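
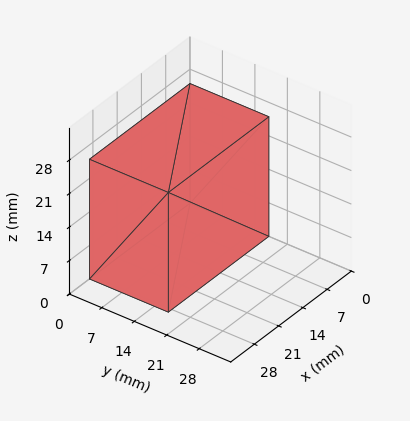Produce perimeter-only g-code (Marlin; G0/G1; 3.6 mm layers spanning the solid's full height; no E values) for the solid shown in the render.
Reading the render: the shape is a rectangular box, roughly 29 × 17 mm footprint and 25 mm tall (dimensions read to the nearest mm from the axis ticks). For the g-code, the solid's height is divided into equal slices at the stated Δz and each level perimeter traced with G1 moves after a G0 lift.

; perimeter-only toolpath
G21 ; units = mm
G90 ; absolute positioning
G28 ; home
; layer 1
G0 Z3.6
G0 X0.0 Y0.0
G1 X29.0 Y0.0
G1 X29.0 Y17.0
G1 X0.0 Y17.0
G1 X0.0 Y0.0
; layer 2
G0 Z7.1
G0 X0.0 Y0.0
G1 X29.0 Y0.0
G1 X29.0 Y17.0
G1 X0.0 Y17.0
G1 X0.0 Y0.0
; layer 3
G0 Z10.7
G0 X0.0 Y0.0
G1 X29.0 Y0.0
G1 X29.0 Y17.0
G1 X0.0 Y17.0
G1 X0.0 Y0.0
; layer 4
G0 Z14.3
G0 X0.0 Y0.0
G1 X29.0 Y0.0
G1 X29.0 Y17.0
G1 X0.0 Y17.0
G1 X0.0 Y0.0
; layer 5
G0 Z17.9
G0 X0.0 Y0.0
G1 X29.0 Y0.0
G1 X29.0 Y17.0
G1 X0.0 Y17.0
G1 X0.0 Y0.0
; layer 6
G0 Z21.4
G0 X0.0 Y0.0
G1 X29.0 Y0.0
G1 X29.0 Y17.0
G1 X0.0 Y17.0
G1 X0.0 Y0.0
; layer 7
G0 Z25.0
G0 X0.0 Y0.0
G1 X29.0 Y0.0
G1 X29.0 Y17.0
G1 X0.0 Y17.0
G1 X0.0 Y0.0
M2 ; end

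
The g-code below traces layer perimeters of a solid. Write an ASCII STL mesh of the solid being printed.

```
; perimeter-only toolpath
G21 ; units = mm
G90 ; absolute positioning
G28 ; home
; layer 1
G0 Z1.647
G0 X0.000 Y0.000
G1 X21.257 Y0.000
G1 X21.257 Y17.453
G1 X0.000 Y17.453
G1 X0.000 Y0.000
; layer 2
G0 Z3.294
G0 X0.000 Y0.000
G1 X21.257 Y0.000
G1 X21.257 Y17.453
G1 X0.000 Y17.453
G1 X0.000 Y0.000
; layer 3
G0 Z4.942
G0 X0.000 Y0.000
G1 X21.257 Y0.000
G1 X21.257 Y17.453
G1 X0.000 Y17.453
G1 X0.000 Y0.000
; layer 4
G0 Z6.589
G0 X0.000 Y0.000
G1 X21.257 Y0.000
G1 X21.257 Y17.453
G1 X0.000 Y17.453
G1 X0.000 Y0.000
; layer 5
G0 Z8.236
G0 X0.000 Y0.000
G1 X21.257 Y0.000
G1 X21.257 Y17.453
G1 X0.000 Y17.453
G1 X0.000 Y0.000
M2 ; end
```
solid part
  facet normal 0.0000 0.0000 -1.0000
    outer loop
      vertex 21.257 17.453 0.000
      vertex 21.257 0.000 0.000
      vertex 0.000 0.000 0.000
    endloop
  endfacet
  facet normal 0.0000 0.0000 -1.0000
    outer loop
      vertex 0.000 17.453 0.000
      vertex 21.257 17.453 0.000
      vertex 0.000 0.000 0.000
    endloop
  endfacet
  facet normal 0.0000 0.0000 1.0000
    outer loop
      vertex 0.000 0.000 8.236
      vertex 21.257 0.000 8.236
      vertex 21.257 17.453 8.236
    endloop
  endfacet
  facet normal 0.0000 0.0000 1.0000
    outer loop
      vertex 0.000 0.000 8.236
      vertex 21.257 17.453 8.236
      vertex 0.000 17.453 8.236
    endloop
  endfacet
  facet normal 0.0000 -1.0000 0.0000
    outer loop
      vertex 0.000 0.000 0.000
      vertex 21.257 0.000 0.000
      vertex 21.257 0.000 8.236
    endloop
  endfacet
  facet normal 0.0000 -1.0000 0.0000
    outer loop
      vertex 0.000 0.000 0.000
      vertex 21.257 0.000 8.236
      vertex 0.000 0.000 8.236
    endloop
  endfacet
  facet normal 0.0000 1.0000 0.0000
    outer loop
      vertex 21.257 17.453 8.236
      vertex 21.257 17.453 0.000
      vertex 0.000 17.453 0.000
    endloop
  endfacet
  facet normal 0.0000 1.0000 0.0000
    outer loop
      vertex 0.000 17.453 8.236
      vertex 21.257 17.453 8.236
      vertex 0.000 17.453 0.000
    endloop
  endfacet
  facet normal -1.0000 0.0000 0.0000
    outer loop
      vertex 0.000 17.453 8.236
      vertex 0.000 17.453 0.000
      vertex 0.000 0.000 0.000
    endloop
  endfacet
  facet normal -1.0000 0.0000 0.0000
    outer loop
      vertex 0.000 0.000 8.236
      vertex 0.000 17.453 8.236
      vertex 0.000 0.000 0.000
    endloop
  endfacet
  facet normal 1.0000 0.0000 0.0000
    outer loop
      vertex 21.257 0.000 0.000
      vertex 21.257 17.453 0.000
      vertex 21.257 17.453 8.236
    endloop
  endfacet
  facet normal 1.0000 0.0000 0.0000
    outer loop
      vertex 21.257 0.000 0.000
      vertex 21.257 17.453 8.236
      vertex 21.257 0.000 8.236
    endloop
  endfacet
endsolid part

The G0 Z moves step by Δz≈1.647 mm. Every layer's G1 loop is the same polygon, so the solid is a straight extrusion of it from z=0 to z≈8.24. Closing with flat bottom and top caps and triangulating gives 12 facets — a rectangular box, roughly 21.3 × 17.5 mm footprint and 8.24 mm tall.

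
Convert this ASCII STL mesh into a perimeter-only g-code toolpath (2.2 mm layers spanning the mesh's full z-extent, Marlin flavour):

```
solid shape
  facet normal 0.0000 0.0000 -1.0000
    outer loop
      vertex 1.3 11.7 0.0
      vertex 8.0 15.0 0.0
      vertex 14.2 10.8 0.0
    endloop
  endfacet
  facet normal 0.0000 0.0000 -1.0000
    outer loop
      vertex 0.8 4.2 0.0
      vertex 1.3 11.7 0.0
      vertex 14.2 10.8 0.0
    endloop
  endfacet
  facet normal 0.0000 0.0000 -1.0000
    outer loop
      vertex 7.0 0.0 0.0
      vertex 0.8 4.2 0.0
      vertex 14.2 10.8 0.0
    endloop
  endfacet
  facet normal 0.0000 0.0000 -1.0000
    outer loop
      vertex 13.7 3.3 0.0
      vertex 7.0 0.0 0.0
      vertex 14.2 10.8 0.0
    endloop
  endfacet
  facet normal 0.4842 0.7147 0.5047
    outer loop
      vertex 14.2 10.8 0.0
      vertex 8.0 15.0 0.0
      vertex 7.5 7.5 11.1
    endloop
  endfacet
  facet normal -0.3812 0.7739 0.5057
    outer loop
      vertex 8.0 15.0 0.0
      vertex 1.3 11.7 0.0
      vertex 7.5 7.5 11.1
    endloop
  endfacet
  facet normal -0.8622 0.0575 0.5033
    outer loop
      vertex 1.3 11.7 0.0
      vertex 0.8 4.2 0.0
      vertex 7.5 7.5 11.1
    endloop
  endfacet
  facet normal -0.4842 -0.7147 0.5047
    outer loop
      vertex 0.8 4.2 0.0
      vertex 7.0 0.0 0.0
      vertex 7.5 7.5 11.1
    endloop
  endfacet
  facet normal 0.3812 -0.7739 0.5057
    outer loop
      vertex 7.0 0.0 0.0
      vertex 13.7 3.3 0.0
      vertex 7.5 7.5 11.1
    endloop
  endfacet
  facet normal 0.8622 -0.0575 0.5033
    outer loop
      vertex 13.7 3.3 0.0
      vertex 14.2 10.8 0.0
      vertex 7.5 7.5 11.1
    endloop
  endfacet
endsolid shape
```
; perimeter-only toolpath
G21 ; units = mm
G90 ; absolute positioning
G28 ; home
; layer 1
G0 Z2.2
G0 X12.9 Y10.1
G1 X7.9 Y13.5
G1 X2.5 Y10.9
G1 X2.1 Y4.9
G1 X7.1 Y1.5
G1 X12.5 Y4.1
G1 X12.9 Y10.1
; layer 2
G0 Z4.4
G0 X11.5 Y9.5
G1 X7.8 Y12.0
G1 X3.8 Y10.0
G1 X3.5 Y5.5
G1 X7.2 Y3.0
G1 X11.2 Y5.0
G1 X11.5 Y9.5
; layer 3
G0 Z6.7
G0 X10.2 Y8.8
G1 X7.7 Y10.5
G1 X5.0 Y9.2
G1 X4.8 Y6.2
G1 X7.3 Y4.5
G1 X10.0 Y5.8
G1 X10.2 Y8.8
; layer 4
G0 Z8.9
G0 X8.8 Y8.2
G1 X7.6 Y9.0
G1 X6.3 Y8.3
G1 X6.2 Y6.8
G1 X7.4 Y6.0
G1 X8.7 Y6.7
G1 X8.8 Y8.2
M2 ; end

The solid is a regular 6-sided pyramid, base circumscribed radius ≈ 7.5 mm, apex at z ≈ 11.1 mm. Slicing at Δz = 2.2 mm — 5 equal slices spanning the solid's height, so layer i sits at z = i·h/5 — gives 4 non-empty perimeters. Each is a 6-segment closed polygon; G0 lifts to the layer z and rapids to the start vertex, then G1 traces the edges. The cross-section shrinks linearly with z (the slice at the apex is degenerate and omitted).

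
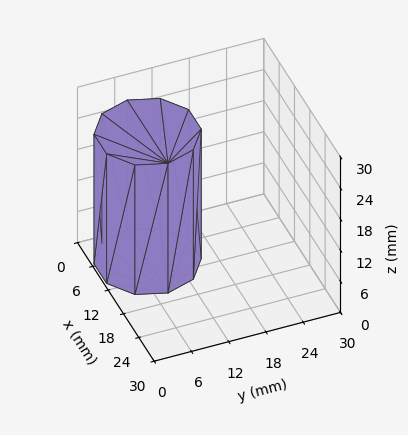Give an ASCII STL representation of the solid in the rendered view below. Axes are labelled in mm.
Reading the render: the shape is a regular 10-sided prism (a cylinder approximated with 10 flat sides), circumscribed radius ≈ 8 mm, height ≈ 25 mm (dimensions read to the nearest mm from the axis ticks). For the STL, each face is triangulated and given an outward normal.

solid part
  facet normal 0.0000 0.0000 -1.0000
    outer loop
      vertex 10.47 15.61 0.00
      vertex 14.47 12.70 0.00
      vertex 16.00 8.00 0.00
    endloop
  endfacet
  facet normal 0.0000 0.0000 -1.0000
    outer loop
      vertex 5.53 15.61 0.00
      vertex 10.47 15.61 0.00
      vertex 16.00 8.00 0.00
    endloop
  endfacet
  facet normal 0.0000 0.0000 -1.0000
    outer loop
      vertex 1.53 12.70 0.00
      vertex 5.53 15.61 0.00
      vertex 16.00 8.00 0.00
    endloop
  endfacet
  facet normal 0.0000 0.0000 -1.0000
    outer loop
      vertex 0.00 8.00 0.00
      vertex 1.53 12.70 0.00
      vertex 16.00 8.00 0.00
    endloop
  endfacet
  facet normal 0.0000 0.0000 -1.0000
    outer loop
      vertex 1.53 3.30 0.00
      vertex 0.00 8.00 0.00
      vertex 16.00 8.00 0.00
    endloop
  endfacet
  facet normal 0.0000 0.0000 -1.0000
    outer loop
      vertex 5.53 0.39 0.00
      vertex 1.53 3.30 0.00
      vertex 16.00 8.00 0.00
    endloop
  endfacet
  facet normal 0.0000 0.0000 -1.0000
    outer loop
      vertex 10.47 0.39 0.00
      vertex 5.53 0.39 0.00
      vertex 16.00 8.00 0.00
    endloop
  endfacet
  facet normal 0.0000 0.0000 -1.0000
    outer loop
      vertex 14.47 3.30 0.00
      vertex 10.47 0.39 0.00
      vertex 16.00 8.00 0.00
    endloop
  endfacet
  facet normal 0.0000 0.0000 1.0000
    outer loop
      vertex 16.00 8.00 25.00
      vertex 14.47 12.70 25.00
      vertex 10.47 15.61 25.00
    endloop
  endfacet
  facet normal 0.0000 0.0000 1.0000
    outer loop
      vertex 16.00 8.00 25.00
      vertex 10.47 15.61 25.00
      vertex 5.53 15.61 25.00
    endloop
  endfacet
  facet normal 0.0000 0.0000 1.0000
    outer loop
      vertex 16.00 8.00 25.00
      vertex 5.53 15.61 25.00
      vertex 1.53 12.70 25.00
    endloop
  endfacet
  facet normal 0.0000 0.0000 1.0000
    outer loop
      vertex 16.00 8.00 25.00
      vertex 1.53 12.70 25.00
      vertex 0.00 8.00 25.00
    endloop
  endfacet
  facet normal 0.0000 0.0000 1.0000
    outer loop
      vertex 16.00 8.00 25.00
      vertex 0.00 8.00 25.00
      vertex 1.53 3.30 25.00
    endloop
  endfacet
  facet normal 0.0000 0.0000 1.0000
    outer loop
      vertex 16.00 8.00 25.00
      vertex 1.53 3.30 25.00
      vertex 5.53 0.39 25.00
    endloop
  endfacet
  facet normal 0.0000 0.0000 1.0000
    outer loop
      vertex 16.00 8.00 25.00
      vertex 5.53 0.39 25.00
      vertex 10.47 0.39 25.00
    endloop
  endfacet
  facet normal 0.0000 0.0000 1.0000
    outer loop
      vertex 16.00 8.00 25.00
      vertex 10.47 0.39 25.00
      vertex 14.47 3.30 25.00
    endloop
  endfacet
  facet normal 0.9509 0.3095 0.0000
    outer loop
      vertex 16.00 8.00 0.00
      vertex 14.47 12.70 0.00
      vertex 14.47 12.70 25.00
    endloop
  endfacet
  facet normal 0.9509 0.3095 0.0000
    outer loop
      vertex 16.00 8.00 0.00
      vertex 14.47 12.70 25.00
      vertex 16.00 8.00 25.00
    endloop
  endfacet
  facet normal 0.5883 0.8086 0.0000
    outer loop
      vertex 14.47 12.70 0.00
      vertex 10.47 15.61 0.00
      vertex 10.47 15.61 25.00
    endloop
  endfacet
  facet normal 0.5883 0.8086 0.0000
    outer loop
      vertex 14.47 12.70 0.00
      vertex 10.47 15.61 25.00
      vertex 14.47 12.70 25.00
    endloop
  endfacet
  facet normal 0.0000 1.0000 0.0000
    outer loop
      vertex 10.47 15.61 0.00
      vertex 5.53 15.61 0.00
      vertex 5.53 15.61 25.00
    endloop
  endfacet
  facet normal 0.0000 1.0000 0.0000
    outer loop
      vertex 10.47 15.61 0.00
      vertex 5.53 15.61 25.00
      vertex 10.47 15.61 25.00
    endloop
  endfacet
  facet normal -0.5883 0.8086 0.0000
    outer loop
      vertex 5.53 15.61 0.00
      vertex 1.53 12.70 0.00
      vertex 1.53 12.70 25.00
    endloop
  endfacet
  facet normal -0.5883 0.8086 0.0000
    outer loop
      vertex 5.53 15.61 0.00
      vertex 1.53 12.70 25.00
      vertex 5.53 15.61 25.00
    endloop
  endfacet
  facet normal -0.9509 0.3095 0.0000
    outer loop
      vertex 1.53 12.70 0.00
      vertex 0.00 8.00 0.00
      vertex 0.00 8.00 25.00
    endloop
  endfacet
  facet normal -0.9509 0.3095 0.0000
    outer loop
      vertex 1.53 12.70 0.00
      vertex 0.00 8.00 25.00
      vertex 1.53 12.70 25.00
    endloop
  endfacet
  facet normal -0.9509 -0.3095 0.0000
    outer loop
      vertex 0.00 8.00 0.00
      vertex 1.53 3.30 0.00
      vertex 1.53 3.30 25.00
    endloop
  endfacet
  facet normal -0.9509 -0.3095 0.0000
    outer loop
      vertex 0.00 8.00 0.00
      vertex 1.53 3.30 25.00
      vertex 0.00 8.00 25.00
    endloop
  endfacet
  facet normal -0.5883 -0.8086 0.0000
    outer loop
      vertex 1.53 3.30 0.00
      vertex 5.53 0.39 0.00
      vertex 5.53 0.39 25.00
    endloop
  endfacet
  facet normal -0.5883 -0.8086 0.0000
    outer loop
      vertex 1.53 3.30 0.00
      vertex 5.53 0.39 25.00
      vertex 1.53 3.30 25.00
    endloop
  endfacet
  facet normal 0.0000 -1.0000 0.0000
    outer loop
      vertex 5.53 0.39 0.00
      vertex 10.47 0.39 0.00
      vertex 10.47 0.39 25.00
    endloop
  endfacet
  facet normal 0.0000 -1.0000 0.0000
    outer loop
      vertex 5.53 0.39 0.00
      vertex 10.47 0.39 25.00
      vertex 5.53 0.39 25.00
    endloop
  endfacet
  facet normal 0.5883 -0.8086 0.0000
    outer loop
      vertex 10.47 0.39 0.00
      vertex 14.47 3.30 0.00
      vertex 14.47 3.30 25.00
    endloop
  endfacet
  facet normal 0.5883 -0.8086 0.0000
    outer loop
      vertex 10.47 0.39 0.00
      vertex 14.47 3.30 25.00
      vertex 10.47 0.39 25.00
    endloop
  endfacet
  facet normal 0.9509 -0.3095 0.0000
    outer loop
      vertex 14.47 3.30 0.00
      vertex 16.00 8.00 0.00
      vertex 16.00 8.00 25.00
    endloop
  endfacet
  facet normal 0.9509 -0.3095 0.0000
    outer loop
      vertex 14.47 3.30 0.00
      vertex 16.00 8.00 25.00
      vertex 14.47 3.30 25.00
    endloop
  endfacet
endsolid part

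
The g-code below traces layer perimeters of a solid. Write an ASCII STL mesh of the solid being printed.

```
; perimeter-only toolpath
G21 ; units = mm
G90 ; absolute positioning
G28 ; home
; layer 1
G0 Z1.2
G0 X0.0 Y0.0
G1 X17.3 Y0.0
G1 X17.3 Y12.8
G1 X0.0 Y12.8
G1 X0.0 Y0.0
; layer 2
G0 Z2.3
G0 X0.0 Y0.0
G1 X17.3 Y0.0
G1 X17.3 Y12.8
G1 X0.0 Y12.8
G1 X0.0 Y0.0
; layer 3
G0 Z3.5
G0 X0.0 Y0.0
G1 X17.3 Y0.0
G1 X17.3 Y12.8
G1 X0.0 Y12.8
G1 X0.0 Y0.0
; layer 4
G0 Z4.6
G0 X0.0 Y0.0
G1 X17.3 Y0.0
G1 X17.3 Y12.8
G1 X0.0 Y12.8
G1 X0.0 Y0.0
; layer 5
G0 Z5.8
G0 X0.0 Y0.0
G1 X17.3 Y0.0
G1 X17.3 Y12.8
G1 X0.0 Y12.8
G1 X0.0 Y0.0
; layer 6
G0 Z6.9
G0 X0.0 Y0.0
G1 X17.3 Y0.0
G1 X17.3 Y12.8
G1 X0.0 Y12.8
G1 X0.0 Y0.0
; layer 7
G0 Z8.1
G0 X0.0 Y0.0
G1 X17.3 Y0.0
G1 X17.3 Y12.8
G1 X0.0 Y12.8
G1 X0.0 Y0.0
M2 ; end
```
solid part
  facet normal 0.0000 0.0000 -1.0000
    outer loop
      vertex 17.3 12.8 0.0
      vertex 17.3 0.0 0.0
      vertex 0.0 0.0 0.0
    endloop
  endfacet
  facet normal 0.0000 0.0000 -1.0000
    outer loop
      vertex 0.0 12.8 0.0
      vertex 17.3 12.8 0.0
      vertex 0.0 0.0 0.0
    endloop
  endfacet
  facet normal 0.0000 0.0000 1.0000
    outer loop
      vertex 0.0 0.0 8.1
      vertex 17.3 0.0 8.1
      vertex 17.3 12.8 8.1
    endloop
  endfacet
  facet normal 0.0000 0.0000 1.0000
    outer loop
      vertex 0.0 0.0 8.1
      vertex 17.3 12.8 8.1
      vertex 0.0 12.8 8.1
    endloop
  endfacet
  facet normal 0.0000 -1.0000 0.0000
    outer loop
      vertex 0.0 0.0 0.0
      vertex 17.3 0.0 0.0
      vertex 17.3 0.0 8.1
    endloop
  endfacet
  facet normal 0.0000 -1.0000 0.0000
    outer loop
      vertex 0.0 0.0 0.0
      vertex 17.3 0.0 8.1
      vertex 0.0 0.0 8.1
    endloop
  endfacet
  facet normal 0.0000 1.0000 0.0000
    outer loop
      vertex 17.3 12.8 8.1
      vertex 17.3 12.8 0.0
      vertex 0.0 12.8 0.0
    endloop
  endfacet
  facet normal 0.0000 1.0000 0.0000
    outer loop
      vertex 0.0 12.8 8.1
      vertex 17.3 12.8 8.1
      vertex 0.0 12.8 0.0
    endloop
  endfacet
  facet normal -1.0000 0.0000 0.0000
    outer loop
      vertex 0.0 12.8 8.1
      vertex 0.0 12.8 0.0
      vertex 0.0 0.0 0.0
    endloop
  endfacet
  facet normal -1.0000 0.0000 0.0000
    outer loop
      vertex 0.0 0.0 8.1
      vertex 0.0 12.8 8.1
      vertex 0.0 0.0 0.0
    endloop
  endfacet
  facet normal 1.0000 0.0000 0.0000
    outer loop
      vertex 17.3 0.0 0.0
      vertex 17.3 12.8 0.0
      vertex 17.3 12.8 8.1
    endloop
  endfacet
  facet normal 1.0000 0.0000 0.0000
    outer loop
      vertex 17.3 0.0 0.0
      vertex 17.3 12.8 8.1
      vertex 17.3 0.0 8.1
    endloop
  endfacet
endsolid part

The G0 Z moves step by Δz≈1.2 mm. Every layer's G1 loop is the same polygon, so the solid is a straight extrusion of it from z=0 to z≈8.1. Closing with flat bottom and top caps and triangulating gives 12 facets — a rectangular box, roughly 17.3 × 12.8 mm footprint and 8.1 mm tall.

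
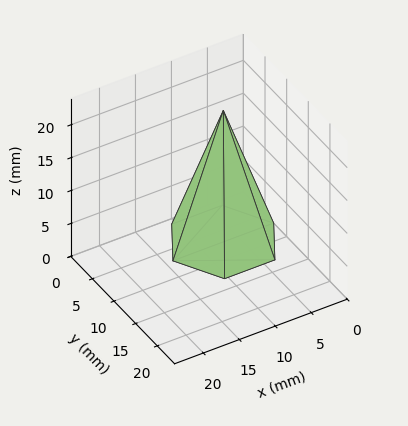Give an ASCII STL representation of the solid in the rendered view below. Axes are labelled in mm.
Reading the render: the shape is a regular 6-sided pyramid, base circumscribed radius ≈ 7 mm, apex at z ≈ 20 mm (dimensions read to the nearest mm from the axis ticks). For the STL, each face is triangulated and given an outward normal.

solid part
  facet normal 0.0000 0.0000 -1.0000
    outer loop
      vertex 3.5 13.1 0.0
      vertex 10.5 13.1 0.0
      vertex 14.0 7.0 0.0
    endloop
  endfacet
  facet normal 0.0000 0.0000 -1.0000
    outer loop
      vertex 0.0 7.0 0.0
      vertex 3.5 13.1 0.0
      vertex 14.0 7.0 0.0
    endloop
  endfacet
  facet normal 0.0000 0.0000 -1.0000
    outer loop
      vertex 3.5 0.9 0.0
      vertex 0.0 7.0 0.0
      vertex 14.0 7.0 0.0
    endloop
  endfacet
  facet normal 0.0000 0.0000 -1.0000
    outer loop
      vertex 10.5 0.9 0.0
      vertex 3.5 0.9 0.0
      vertex 14.0 7.0 0.0
    endloop
  endfacet
  facet normal 0.8300 0.4762 0.2905
    outer loop
      vertex 14.0 7.0 0.0
      vertex 10.5 13.1 0.0
      vertex 7.0 7.0 20.0
    endloop
  endfacet
  facet normal 0.0000 0.9565 0.2917
    outer loop
      vertex 10.5 13.1 0.0
      vertex 3.5 13.1 0.0
      vertex 7.0 7.0 20.0
    endloop
  endfacet
  facet normal -0.8300 0.4762 0.2905
    outer loop
      vertex 3.5 13.1 0.0
      vertex 0.0 7.0 0.0
      vertex 7.0 7.0 20.0
    endloop
  endfacet
  facet normal -0.8300 -0.4762 0.2905
    outer loop
      vertex 0.0 7.0 0.0
      vertex 3.5 0.9 0.0
      vertex 7.0 7.0 20.0
    endloop
  endfacet
  facet normal 0.0000 -0.9565 0.2917
    outer loop
      vertex 3.5 0.9 0.0
      vertex 10.5 0.9 0.0
      vertex 7.0 7.0 20.0
    endloop
  endfacet
  facet normal 0.8300 -0.4762 0.2905
    outer loop
      vertex 10.5 0.9 0.0
      vertex 14.0 7.0 0.0
      vertex 7.0 7.0 20.0
    endloop
  endfacet
endsolid part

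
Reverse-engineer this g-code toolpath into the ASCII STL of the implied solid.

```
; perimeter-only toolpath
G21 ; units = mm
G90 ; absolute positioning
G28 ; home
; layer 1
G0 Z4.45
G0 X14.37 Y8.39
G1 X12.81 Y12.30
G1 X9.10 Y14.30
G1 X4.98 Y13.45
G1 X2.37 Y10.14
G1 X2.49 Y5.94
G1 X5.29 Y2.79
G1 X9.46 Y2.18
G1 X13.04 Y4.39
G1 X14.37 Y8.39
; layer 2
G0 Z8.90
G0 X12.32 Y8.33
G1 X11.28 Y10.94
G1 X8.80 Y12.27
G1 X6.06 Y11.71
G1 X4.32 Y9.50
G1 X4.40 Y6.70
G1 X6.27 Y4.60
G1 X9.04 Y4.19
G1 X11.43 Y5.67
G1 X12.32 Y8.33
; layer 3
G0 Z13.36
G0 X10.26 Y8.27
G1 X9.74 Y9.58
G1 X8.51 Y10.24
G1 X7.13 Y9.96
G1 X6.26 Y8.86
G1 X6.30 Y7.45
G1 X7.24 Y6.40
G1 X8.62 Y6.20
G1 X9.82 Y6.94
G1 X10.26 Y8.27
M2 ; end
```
solid part
  facet normal 0.0000 0.0000 -1.0000
    outer loop
      vertex 9.40 16.33 0.00
      vertex 14.34 13.67 0.00
      vertex 16.42 8.45 0.00
    endloop
  endfacet
  facet normal 0.0000 0.0000 -1.0000
    outer loop
      vertex 3.90 15.20 0.00
      vertex 9.40 16.33 0.00
      vertex 16.42 8.45 0.00
    endloop
  endfacet
  facet normal 0.0000 0.0000 -1.0000
    outer loop
      vertex 0.42 10.79 0.00
      vertex 3.90 15.20 0.00
      vertex 16.42 8.45 0.00
    endloop
  endfacet
  facet normal 0.0000 0.0000 -1.0000
    outer loop
      vertex 0.58 5.18 0.00
      vertex 0.42 10.79 0.00
      vertex 16.42 8.45 0.00
    endloop
  endfacet
  facet normal 0.0000 0.0000 -1.0000
    outer loop
      vertex 4.32 0.98 0.00
      vertex 0.58 5.18 0.00
      vertex 16.42 8.45 0.00
    endloop
  endfacet
  facet normal 0.0000 0.0000 -1.0000
    outer loop
      vertex 9.87 0.17 0.00
      vertex 4.32 0.98 0.00
      vertex 16.42 8.45 0.00
    endloop
  endfacet
  facet normal 0.0000 0.0000 -1.0000
    outer loop
      vertex 14.65 3.12 0.00
      vertex 9.87 0.17 0.00
      vertex 16.42 8.45 0.00
    endloop
  endfacet
  facet normal 0.8524 0.3397 0.3975
    outer loop
      vertex 16.42 8.45 0.00
      vertex 14.34 13.67 0.00
      vertex 8.21 8.21 17.81
    endloop
  endfacet
  facet normal 0.4350 0.8079 0.3974
    outer loop
      vertex 14.34 13.67 0.00
      vertex 9.40 16.33 0.00
      vertex 8.21 8.21 17.81
    endloop
  endfacet
  facet normal -0.1847 0.8988 0.3975
    outer loop
      vertex 9.40 16.33 0.00
      vertex 3.90 15.20 0.00
      vertex 8.21 8.21 17.81
    endloop
  endfacet
  facet normal -0.7204 0.5684 0.3974
    outer loop
      vertex 3.90 15.20 0.00
      vertex 0.42 10.79 0.00
      vertex 8.21 8.21 17.81
    endloop
  endfacet
  facet normal -0.9173 -0.0262 0.3974
    outer loop
      vertex 0.42 10.79 0.00
      vertex 0.58 5.18 0.00
      vertex 8.21 8.21 17.81
    endloop
  endfacet
  facet normal -0.6853 -0.6103 0.3974
    outer loop
      vertex 0.58 5.18 0.00
      vertex 4.32 0.98 0.00
      vertex 8.21 8.21 17.81
    endloop
  endfacet
  facet normal -0.1325 -0.9080 0.3975
    outer loop
      vertex 4.32 0.98 0.00
      vertex 9.87 0.17 0.00
      vertex 8.21 8.21 17.81
    endloop
  endfacet
  facet normal 0.4819 -0.7809 0.3974
    outer loop
      vertex 9.87 0.17 0.00
      vertex 14.65 3.12 0.00
      vertex 8.21 8.21 17.81
    endloop
  endfacet
  facet normal 0.8708 -0.2892 0.3975
    outer loop
      vertex 14.65 3.12 0.00
      vertex 16.42 8.45 0.00
      vertex 8.21 8.21 17.81
    endloop
  endfacet
endsolid part

The G0 Z moves step by Δz≈4.45 mm. The G1 loops shrink linearly with z, so the solid tapers from its base footprint up to z≈17.8. Closing with a flat bottom cap and the tapered top and triangulating gives 16 facets — a regular 9-sided pyramid, base circumscribed radius ≈ 8.21 mm, apex at z ≈ 17.8 mm.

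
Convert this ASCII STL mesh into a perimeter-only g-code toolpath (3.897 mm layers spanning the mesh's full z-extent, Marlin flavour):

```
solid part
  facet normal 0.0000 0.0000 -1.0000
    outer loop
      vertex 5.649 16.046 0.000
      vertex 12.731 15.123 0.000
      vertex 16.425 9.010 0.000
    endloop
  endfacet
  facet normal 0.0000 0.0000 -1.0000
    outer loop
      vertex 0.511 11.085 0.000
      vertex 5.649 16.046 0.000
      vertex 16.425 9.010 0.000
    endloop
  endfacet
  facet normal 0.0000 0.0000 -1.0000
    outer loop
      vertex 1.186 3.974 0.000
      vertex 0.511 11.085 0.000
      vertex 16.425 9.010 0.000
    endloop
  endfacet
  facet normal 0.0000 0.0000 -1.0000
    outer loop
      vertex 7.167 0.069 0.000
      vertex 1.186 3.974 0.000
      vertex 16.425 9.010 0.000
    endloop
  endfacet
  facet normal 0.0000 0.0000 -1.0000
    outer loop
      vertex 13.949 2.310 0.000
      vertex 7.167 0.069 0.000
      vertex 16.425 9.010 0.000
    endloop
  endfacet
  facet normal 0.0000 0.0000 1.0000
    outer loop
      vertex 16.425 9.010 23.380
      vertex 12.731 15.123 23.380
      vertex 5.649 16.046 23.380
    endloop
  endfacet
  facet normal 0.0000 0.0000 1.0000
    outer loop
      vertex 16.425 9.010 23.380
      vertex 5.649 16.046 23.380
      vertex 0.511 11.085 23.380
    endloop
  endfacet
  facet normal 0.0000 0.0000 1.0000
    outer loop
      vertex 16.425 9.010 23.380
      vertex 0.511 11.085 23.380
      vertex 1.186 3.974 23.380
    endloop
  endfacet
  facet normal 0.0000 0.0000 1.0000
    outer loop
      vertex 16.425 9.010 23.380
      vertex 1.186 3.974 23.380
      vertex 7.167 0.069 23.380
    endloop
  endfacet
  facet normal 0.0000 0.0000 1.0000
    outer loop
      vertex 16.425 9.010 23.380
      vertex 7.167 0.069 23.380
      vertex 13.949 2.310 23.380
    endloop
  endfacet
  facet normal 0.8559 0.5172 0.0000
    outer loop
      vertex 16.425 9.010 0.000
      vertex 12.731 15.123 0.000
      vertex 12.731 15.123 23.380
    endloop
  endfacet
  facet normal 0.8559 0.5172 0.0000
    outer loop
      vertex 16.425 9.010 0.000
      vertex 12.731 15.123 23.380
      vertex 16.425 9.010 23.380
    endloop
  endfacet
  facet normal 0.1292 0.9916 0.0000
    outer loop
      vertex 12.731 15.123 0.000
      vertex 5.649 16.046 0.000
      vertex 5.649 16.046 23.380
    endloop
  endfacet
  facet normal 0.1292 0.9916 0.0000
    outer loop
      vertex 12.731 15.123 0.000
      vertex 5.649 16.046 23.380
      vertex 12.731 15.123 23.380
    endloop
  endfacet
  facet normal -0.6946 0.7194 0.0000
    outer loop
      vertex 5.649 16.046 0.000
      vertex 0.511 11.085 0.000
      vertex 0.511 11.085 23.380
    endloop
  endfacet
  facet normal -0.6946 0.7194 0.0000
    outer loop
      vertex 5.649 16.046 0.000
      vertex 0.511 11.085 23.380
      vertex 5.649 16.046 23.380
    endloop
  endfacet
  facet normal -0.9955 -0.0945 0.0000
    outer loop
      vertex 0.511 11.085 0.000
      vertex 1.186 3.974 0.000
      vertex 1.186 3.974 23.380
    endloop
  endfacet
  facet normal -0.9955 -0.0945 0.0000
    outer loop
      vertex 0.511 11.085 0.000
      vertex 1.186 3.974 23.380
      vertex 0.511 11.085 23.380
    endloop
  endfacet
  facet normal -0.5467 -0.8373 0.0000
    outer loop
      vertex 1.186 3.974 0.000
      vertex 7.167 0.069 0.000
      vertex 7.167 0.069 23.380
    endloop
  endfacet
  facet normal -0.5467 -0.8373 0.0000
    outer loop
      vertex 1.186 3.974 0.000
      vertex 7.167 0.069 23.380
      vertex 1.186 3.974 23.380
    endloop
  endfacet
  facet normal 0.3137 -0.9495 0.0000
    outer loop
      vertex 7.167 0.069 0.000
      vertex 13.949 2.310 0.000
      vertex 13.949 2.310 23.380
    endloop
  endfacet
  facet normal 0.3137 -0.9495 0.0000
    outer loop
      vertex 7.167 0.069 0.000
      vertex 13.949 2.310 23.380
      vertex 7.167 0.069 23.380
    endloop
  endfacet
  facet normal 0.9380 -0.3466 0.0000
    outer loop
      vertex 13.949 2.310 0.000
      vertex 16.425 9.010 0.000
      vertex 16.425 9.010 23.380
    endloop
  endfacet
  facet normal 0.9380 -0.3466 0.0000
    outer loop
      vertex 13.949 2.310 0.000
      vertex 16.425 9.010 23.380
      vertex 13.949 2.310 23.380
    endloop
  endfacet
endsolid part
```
; perimeter-only toolpath
G21 ; units = mm
G90 ; absolute positioning
G28 ; home
; layer 1
G0 Z3.897
G0 X16.425 Y9.010
G1 X12.731 Y15.123
G1 X5.649 Y16.046
G1 X0.511 Y11.085
G1 X1.186 Y3.974
G1 X7.167 Y0.069
G1 X13.949 Y2.310
G1 X16.425 Y9.010
; layer 2
G0 Z7.793
G0 X16.425 Y9.010
G1 X12.731 Y15.123
G1 X5.649 Y16.046
G1 X0.511 Y11.085
G1 X1.186 Y3.974
G1 X7.167 Y0.069
G1 X13.949 Y2.310
G1 X16.425 Y9.010
; layer 3
G0 Z11.690
G0 X16.425 Y9.010
G1 X12.731 Y15.123
G1 X5.649 Y16.046
G1 X0.511 Y11.085
G1 X1.186 Y3.974
G1 X7.167 Y0.069
G1 X13.949 Y2.310
G1 X16.425 Y9.010
; layer 4
G0 Z15.587
G0 X16.425 Y9.010
G1 X12.731 Y15.123
G1 X5.649 Y16.046
G1 X0.511 Y11.085
G1 X1.186 Y3.974
G1 X7.167 Y0.069
G1 X13.949 Y2.310
G1 X16.425 Y9.010
; layer 5
G0 Z19.483
G0 X16.425 Y9.010
G1 X12.731 Y15.123
G1 X5.649 Y16.046
G1 X0.511 Y11.085
G1 X1.186 Y3.974
G1 X7.167 Y0.069
G1 X13.949 Y2.310
G1 X16.425 Y9.010
; layer 6
G0 Z23.380
G0 X16.425 Y9.010
G1 X12.731 Y15.123
G1 X5.649 Y16.046
G1 X0.511 Y11.085
G1 X1.186 Y3.974
G1 X7.167 Y0.069
G1 X13.949 Y2.310
G1 X16.425 Y9.010
M2 ; end

The solid is a regular 7-sided prism (a cylinder approximated with 7 flat sides), circumscribed radius ≈ 8.23 mm, height ≈ 23.4 mm. Slicing at Δz = 3.897 mm — 6 equal slices spanning the solid's height, so layer i sits at z = i·h/6 — gives 6 non-empty perimeters. Each is a 7-segment closed polygon; G0 lifts to the layer z and rapids to the start vertex, then G1 traces the edges.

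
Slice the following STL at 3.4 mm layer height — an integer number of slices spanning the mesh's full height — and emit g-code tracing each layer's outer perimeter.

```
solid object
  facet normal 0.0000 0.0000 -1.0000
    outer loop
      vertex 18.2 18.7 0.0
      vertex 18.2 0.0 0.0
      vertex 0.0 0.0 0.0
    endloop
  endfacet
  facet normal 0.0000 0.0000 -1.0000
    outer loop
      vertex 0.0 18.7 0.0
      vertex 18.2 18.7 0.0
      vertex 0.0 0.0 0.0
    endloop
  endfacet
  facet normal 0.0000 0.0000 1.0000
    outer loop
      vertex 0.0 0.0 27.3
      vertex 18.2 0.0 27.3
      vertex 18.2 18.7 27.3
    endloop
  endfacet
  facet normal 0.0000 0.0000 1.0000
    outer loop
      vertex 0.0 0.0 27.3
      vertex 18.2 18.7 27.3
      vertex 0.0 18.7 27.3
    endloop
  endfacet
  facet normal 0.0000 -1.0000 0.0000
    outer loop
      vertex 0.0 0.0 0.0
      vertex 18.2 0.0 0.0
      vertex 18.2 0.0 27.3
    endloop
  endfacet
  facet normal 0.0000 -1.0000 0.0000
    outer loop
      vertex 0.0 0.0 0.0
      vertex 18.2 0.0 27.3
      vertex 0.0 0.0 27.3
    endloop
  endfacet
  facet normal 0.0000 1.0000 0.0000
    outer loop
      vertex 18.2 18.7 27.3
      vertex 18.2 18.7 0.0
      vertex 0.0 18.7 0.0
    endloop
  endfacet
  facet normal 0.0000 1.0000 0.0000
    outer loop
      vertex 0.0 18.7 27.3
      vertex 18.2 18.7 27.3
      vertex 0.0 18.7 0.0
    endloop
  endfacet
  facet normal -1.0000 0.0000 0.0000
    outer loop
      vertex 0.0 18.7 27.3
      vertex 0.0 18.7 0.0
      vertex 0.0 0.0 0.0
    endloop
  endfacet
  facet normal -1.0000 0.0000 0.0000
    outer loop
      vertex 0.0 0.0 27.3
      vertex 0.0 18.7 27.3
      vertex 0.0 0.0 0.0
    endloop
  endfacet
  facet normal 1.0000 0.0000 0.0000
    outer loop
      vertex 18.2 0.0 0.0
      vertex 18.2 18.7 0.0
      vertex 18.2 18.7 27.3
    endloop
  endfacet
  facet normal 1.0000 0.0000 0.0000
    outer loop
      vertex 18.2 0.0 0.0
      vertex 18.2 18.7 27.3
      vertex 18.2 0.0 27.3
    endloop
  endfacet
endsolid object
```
; perimeter-only toolpath
G21 ; units = mm
G90 ; absolute positioning
G28 ; home
; layer 1
G0 Z3.4
G0 X0.0 Y0.0
G1 X18.2 Y0.0
G1 X18.2 Y18.7
G1 X0.0 Y18.7
G1 X0.0 Y0.0
; layer 2
G0 Z6.8
G0 X0.0 Y0.0
G1 X18.2 Y0.0
G1 X18.2 Y18.7
G1 X0.0 Y18.7
G1 X0.0 Y0.0
; layer 3
G0 Z10.2
G0 X0.0 Y0.0
G1 X18.2 Y0.0
G1 X18.2 Y18.7
G1 X0.0 Y18.7
G1 X0.0 Y0.0
; layer 4
G0 Z13.7
G0 X0.0 Y0.0
G1 X18.2 Y0.0
G1 X18.2 Y18.7
G1 X0.0 Y18.7
G1 X0.0 Y0.0
; layer 5
G0 Z17.1
G0 X0.0 Y0.0
G1 X18.2 Y0.0
G1 X18.2 Y18.7
G1 X0.0 Y18.7
G1 X0.0 Y0.0
; layer 6
G0 Z20.5
G0 X0.0 Y0.0
G1 X18.2 Y0.0
G1 X18.2 Y18.7
G1 X0.0 Y18.7
G1 X0.0 Y0.0
; layer 7
G0 Z23.9
G0 X0.0 Y0.0
G1 X18.2 Y0.0
G1 X18.2 Y18.7
G1 X0.0 Y18.7
G1 X0.0 Y0.0
; layer 8
G0 Z27.3
G0 X0.0 Y0.0
G1 X18.2 Y0.0
G1 X18.2 Y18.7
G1 X0.0 Y18.7
G1 X0.0 Y0.0
M2 ; end

The solid is a rectangular box, roughly 18.2 × 18.7 mm footprint and 27.3 mm tall. Slicing at Δz = 3.4 mm — 8 equal slices spanning the solid's height, so layer i sits at z = i·h/8 — gives 8 non-empty perimeters. Each is a 4-segment closed polygon; G0 lifts to the layer z and rapids to the start vertex, then G1 traces the edges.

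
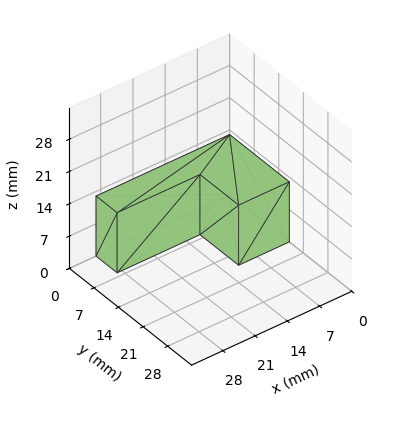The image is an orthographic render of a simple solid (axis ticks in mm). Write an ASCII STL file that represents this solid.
Reading the render: the shape is an L-shaped prism: outer 29 × 17 mm, arm thicknesses ≈ 6 mm (horizontal) and 11 mm (vertical), extruded 13 mm in z (dimensions read to the nearest mm from the axis ticks). For the STL, each face is triangulated and given an outward normal.

solid part
  facet normal 0.0000 0.0000 -1.0000
    outer loop
      vertex 29.00 6.00 0.00
      vertex 29.00 0.00 0.00
      vertex 0.00 0.00 0.00
    endloop
  endfacet
  facet normal 0.0000 0.0000 -1.0000
    outer loop
      vertex 11.00 6.00 0.00
      vertex 29.00 6.00 0.00
      vertex 0.00 0.00 0.00
    endloop
  endfacet
  facet normal 0.0000 0.0000 -1.0000
    outer loop
      vertex 11.00 17.00 0.00
      vertex 11.00 6.00 0.00
      vertex 0.00 0.00 0.00
    endloop
  endfacet
  facet normal 0.0000 0.0000 -1.0000
    outer loop
      vertex 0.00 17.00 0.00
      vertex 11.00 17.00 0.00
      vertex 0.00 0.00 0.00
    endloop
  endfacet
  facet normal 0.0000 0.0000 1.0000
    outer loop
      vertex 0.00 0.00 13.00
      vertex 29.00 0.00 13.00
      vertex 29.00 6.00 13.00
    endloop
  endfacet
  facet normal 0.0000 0.0000 1.0000
    outer loop
      vertex 0.00 0.00 13.00
      vertex 29.00 6.00 13.00
      vertex 11.00 6.00 13.00
    endloop
  endfacet
  facet normal 0.0000 0.0000 1.0000
    outer loop
      vertex 0.00 0.00 13.00
      vertex 11.00 6.00 13.00
      vertex 11.00 17.00 13.00
    endloop
  endfacet
  facet normal 0.0000 0.0000 1.0000
    outer loop
      vertex 0.00 0.00 13.00
      vertex 11.00 17.00 13.00
      vertex 0.00 17.00 13.00
    endloop
  endfacet
  facet normal 0.0000 -1.0000 0.0000
    outer loop
      vertex 0.00 0.00 0.00
      vertex 29.00 0.00 0.00
      vertex 29.00 0.00 13.00
    endloop
  endfacet
  facet normal 0.0000 -1.0000 0.0000
    outer loop
      vertex 0.00 0.00 0.00
      vertex 29.00 0.00 13.00
      vertex 0.00 0.00 13.00
    endloop
  endfacet
  facet normal 1.0000 0.0000 0.0000
    outer loop
      vertex 29.00 0.00 0.00
      vertex 29.00 6.00 0.00
      vertex 29.00 6.00 13.00
    endloop
  endfacet
  facet normal 1.0000 0.0000 0.0000
    outer loop
      vertex 29.00 0.00 0.00
      vertex 29.00 6.00 13.00
      vertex 29.00 0.00 13.00
    endloop
  endfacet
  facet normal 0.0000 1.0000 0.0000
    outer loop
      vertex 29.00 6.00 0.00
      vertex 11.00 6.00 0.00
      vertex 11.00 6.00 13.00
    endloop
  endfacet
  facet normal 0.0000 1.0000 0.0000
    outer loop
      vertex 29.00 6.00 0.00
      vertex 11.00 6.00 13.00
      vertex 29.00 6.00 13.00
    endloop
  endfacet
  facet normal 1.0000 0.0000 0.0000
    outer loop
      vertex 11.00 6.00 0.00
      vertex 11.00 17.00 0.00
      vertex 11.00 17.00 13.00
    endloop
  endfacet
  facet normal 1.0000 0.0000 0.0000
    outer loop
      vertex 11.00 6.00 0.00
      vertex 11.00 17.00 13.00
      vertex 11.00 6.00 13.00
    endloop
  endfacet
  facet normal 0.0000 1.0000 0.0000
    outer loop
      vertex 11.00 17.00 0.00
      vertex 0.00 17.00 0.00
      vertex 0.00 17.00 13.00
    endloop
  endfacet
  facet normal 0.0000 1.0000 0.0000
    outer loop
      vertex 11.00 17.00 0.00
      vertex 0.00 17.00 13.00
      vertex 11.00 17.00 13.00
    endloop
  endfacet
  facet normal -1.0000 0.0000 0.0000
    outer loop
      vertex 0.00 17.00 0.00
      vertex 0.00 0.00 0.00
      vertex 0.00 0.00 13.00
    endloop
  endfacet
  facet normal -1.0000 0.0000 0.0000
    outer loop
      vertex 0.00 17.00 0.00
      vertex 0.00 0.00 13.00
      vertex 0.00 17.00 13.00
    endloop
  endfacet
endsolid part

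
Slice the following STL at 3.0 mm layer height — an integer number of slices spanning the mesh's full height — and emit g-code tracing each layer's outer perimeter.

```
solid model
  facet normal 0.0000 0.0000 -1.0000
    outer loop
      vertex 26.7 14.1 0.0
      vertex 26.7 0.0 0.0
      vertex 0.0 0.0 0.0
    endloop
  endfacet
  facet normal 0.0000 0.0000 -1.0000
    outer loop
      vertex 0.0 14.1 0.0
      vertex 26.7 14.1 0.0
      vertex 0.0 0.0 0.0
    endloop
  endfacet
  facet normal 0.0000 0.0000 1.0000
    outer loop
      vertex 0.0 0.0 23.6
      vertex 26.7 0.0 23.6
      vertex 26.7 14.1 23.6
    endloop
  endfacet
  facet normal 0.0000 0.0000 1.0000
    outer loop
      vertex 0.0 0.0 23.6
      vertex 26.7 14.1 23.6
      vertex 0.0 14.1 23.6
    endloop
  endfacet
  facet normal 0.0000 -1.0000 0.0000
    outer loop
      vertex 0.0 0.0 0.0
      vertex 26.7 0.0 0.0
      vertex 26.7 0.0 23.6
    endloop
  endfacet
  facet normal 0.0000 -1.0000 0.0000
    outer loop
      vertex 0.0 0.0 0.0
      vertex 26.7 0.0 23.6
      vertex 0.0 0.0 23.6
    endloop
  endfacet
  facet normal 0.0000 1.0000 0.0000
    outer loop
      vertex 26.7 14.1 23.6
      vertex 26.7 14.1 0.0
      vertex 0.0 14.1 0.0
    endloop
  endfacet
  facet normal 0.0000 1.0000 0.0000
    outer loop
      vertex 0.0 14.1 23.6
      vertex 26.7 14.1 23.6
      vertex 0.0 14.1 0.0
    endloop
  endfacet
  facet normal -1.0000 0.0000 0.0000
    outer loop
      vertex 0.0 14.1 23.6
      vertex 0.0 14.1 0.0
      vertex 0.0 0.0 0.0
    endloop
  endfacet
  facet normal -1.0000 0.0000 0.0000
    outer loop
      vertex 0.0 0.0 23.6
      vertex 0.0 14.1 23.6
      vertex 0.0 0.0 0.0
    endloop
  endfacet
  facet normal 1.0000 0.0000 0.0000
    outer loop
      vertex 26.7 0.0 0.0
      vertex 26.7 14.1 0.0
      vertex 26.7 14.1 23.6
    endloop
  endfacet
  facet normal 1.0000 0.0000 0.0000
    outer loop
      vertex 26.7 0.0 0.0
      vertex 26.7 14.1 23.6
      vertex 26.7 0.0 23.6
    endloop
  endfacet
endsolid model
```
; perimeter-only toolpath
G21 ; units = mm
G90 ; absolute positioning
G28 ; home
; layer 1
G0 Z3.0
G0 X0.0 Y0.0
G1 X26.7 Y0.0
G1 X26.7 Y14.1
G1 X0.0 Y14.1
G1 X0.0 Y0.0
; layer 2
G0 Z5.9
G0 X0.0 Y0.0
G1 X26.7 Y0.0
G1 X26.7 Y14.1
G1 X0.0 Y14.1
G1 X0.0 Y0.0
; layer 3
G0 Z8.9
G0 X0.0 Y0.0
G1 X26.7 Y0.0
G1 X26.7 Y14.1
G1 X0.0 Y14.1
G1 X0.0 Y0.0
; layer 4
G0 Z11.8
G0 X0.0 Y0.0
G1 X26.7 Y0.0
G1 X26.7 Y14.1
G1 X0.0 Y14.1
G1 X0.0 Y0.0
; layer 5
G0 Z14.8
G0 X0.0 Y0.0
G1 X26.7 Y0.0
G1 X26.7 Y14.1
G1 X0.0 Y14.1
G1 X0.0 Y0.0
; layer 6
G0 Z17.7
G0 X0.0 Y0.0
G1 X26.7 Y0.0
G1 X26.7 Y14.1
G1 X0.0 Y14.1
G1 X0.0 Y0.0
; layer 7
G0 Z20.7
G0 X0.0 Y0.0
G1 X26.7 Y0.0
G1 X26.7 Y14.1
G1 X0.0 Y14.1
G1 X0.0 Y0.0
; layer 8
G0 Z23.6
G0 X0.0 Y0.0
G1 X26.7 Y0.0
G1 X26.7 Y14.1
G1 X0.0 Y14.1
G1 X0.0 Y0.0
M2 ; end

The solid is a rectangular box, roughly 26.7 × 14.1 mm footprint and 23.6 mm tall. Slicing at Δz = 3.0 mm — 8 equal slices spanning the solid's height, so layer i sits at z = i·h/8 — gives 8 non-empty perimeters. Each is a 4-segment closed polygon; G0 lifts to the layer z and rapids to the start vertex, then G1 traces the edges.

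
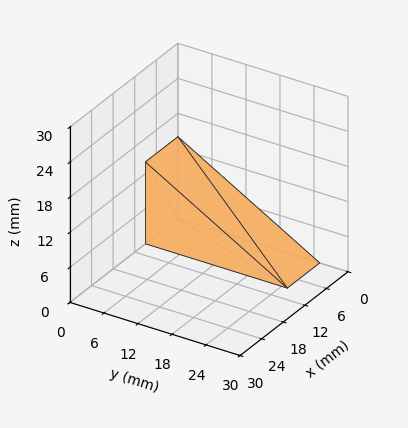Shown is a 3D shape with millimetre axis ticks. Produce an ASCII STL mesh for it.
Reading the render: the shape is a wedge (ramp): 9 × 25 mm base, rising to 14 mm along the y=0 edge and sloping linearly to z=0 at y=25 (dimensions read to the nearest mm from the axis ticks). For the STL, each face is triangulated and given an outward normal.

solid part
  facet normal 0.0000 0.0000 -1.0000
    outer loop
      vertex 9.0 25.0 0.0
      vertex 9.0 0.0 0.0
      vertex 0.0 0.0 0.0
    endloop
  endfacet
  facet normal 0.0000 0.0000 -1.0000
    outer loop
      vertex 0.0 25.0 0.0
      vertex 9.0 25.0 0.0
      vertex 0.0 0.0 0.0
    endloop
  endfacet
  facet normal 0.0000 -1.0000 0.0000
    outer loop
      vertex 0.0 0.0 0.0
      vertex 9.0 0.0 0.0
      vertex 9.0 0.0 14.0
    endloop
  endfacet
  facet normal 0.0000 -1.0000 0.0000
    outer loop
      vertex 0.0 0.0 0.0
      vertex 9.0 0.0 14.0
      vertex 0.0 0.0 14.0
    endloop
  endfacet
  facet normal 0.0000 0.4886 0.8725
    outer loop
      vertex 0.0 0.0 14.0
      vertex 9.0 0.0 14.0
      vertex 9.0 25.0 0.0
    endloop
  endfacet
  facet normal 0.0000 0.4886 0.8725
    outer loop
      vertex 0.0 0.0 14.0
      vertex 9.0 25.0 0.0
      vertex 0.0 25.0 0.0
    endloop
  endfacet
  facet normal -1.0000 0.0000 0.0000
    outer loop
      vertex 0.0 0.0 14.0
      vertex 0.0 25.0 0.0
      vertex 0.0 0.0 0.0
    endloop
  endfacet
  facet normal 1.0000 0.0000 0.0000
    outer loop
      vertex 9.0 0.0 0.0
      vertex 9.0 25.0 0.0
      vertex 9.0 0.0 14.0
    endloop
  endfacet
endsolid part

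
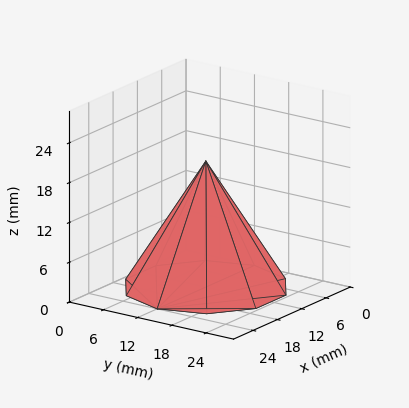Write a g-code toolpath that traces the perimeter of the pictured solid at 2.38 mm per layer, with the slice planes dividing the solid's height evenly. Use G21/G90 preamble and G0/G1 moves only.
Reading the render: the shape is a regular 10-sided pyramid, base circumscribed radius ≈ 12 mm, apex at z ≈ 19 mm (dimensions read to the nearest mm from the axis ticks). For the g-code, the solid's height is divided into equal slices at the stated Δz and each level perimeter traced with G1 moves after a G0 lift.

; perimeter-only toolpath
G21 ; units = mm
G90 ; absolute positioning
G28 ; home
; layer 1
G0 Z2.38
G0 X22.50 Y12.00
G1 X20.50 Y18.17
G1 X15.25 Y21.98
G1 X8.75 Y21.98
G1 X3.50 Y18.17
G1 X1.50 Y12.00
G1 X3.50 Y5.83
G1 X8.75 Y2.02
G1 X15.25 Y2.02
G1 X20.50 Y5.83
G1 X22.50 Y12.00
; layer 2
G0 Z4.75
G0 X21.00 Y12.00
G1 X19.28 Y17.29
G1 X14.78 Y20.56
G1 X9.22 Y20.56
G1 X4.72 Y17.29
G1 X3.00 Y12.00
G1 X4.72 Y6.71
G1 X9.22 Y3.44
G1 X14.78 Y3.44
G1 X19.28 Y6.71
G1 X21.00 Y12.00
; layer 3
G0 Z7.12
G0 X19.50 Y12.00
G1 X18.07 Y16.41
G1 X14.32 Y19.13
G1 X9.68 Y19.13
G1 X5.93 Y16.41
G1 X4.50 Y12.00
G1 X5.93 Y7.59
G1 X9.68 Y4.87
G1 X14.32 Y4.87
G1 X18.07 Y7.59
G1 X19.50 Y12.00
; layer 4
G0 Z9.50
G0 X18.00 Y12.00
G1 X16.86 Y15.53
G1 X13.86 Y17.70
G1 X10.14 Y17.70
G1 X7.14 Y15.53
G1 X6.00 Y12.00
G1 X7.14 Y8.47
G1 X10.14 Y6.29
G1 X13.86 Y6.29
G1 X16.86 Y8.47
G1 X18.00 Y12.00
; layer 5
G0 Z11.88
G0 X16.50 Y12.00
G1 X15.64 Y14.64
G1 X13.39 Y16.28
G1 X10.61 Y16.28
G1 X8.36 Y14.64
G1 X7.50 Y12.00
G1 X8.36 Y9.36
G1 X10.61 Y7.72
G1 X13.39 Y7.72
G1 X15.64 Y9.36
G1 X16.50 Y12.00
; layer 6
G0 Z14.25
G0 X15.00 Y12.00
G1 X14.43 Y13.76
G1 X12.93 Y14.85
G1 X11.07 Y14.85
G1 X9.57 Y13.76
G1 X9.00 Y12.00
G1 X9.57 Y10.24
G1 X11.07 Y9.15
G1 X12.93 Y9.15
G1 X14.43 Y10.24
G1 X15.00 Y12.00
; layer 7
G0 Z16.62
G0 X13.50 Y12.00
G1 X13.21 Y12.88
G1 X12.46 Y13.43
G1 X11.54 Y13.43
G1 X10.79 Y12.88
G1 X10.50 Y12.00
G1 X10.79 Y11.12
G1 X11.54 Y10.57
G1 X12.46 Y10.57
G1 X13.21 Y11.12
G1 X13.50 Y12.00
M2 ; end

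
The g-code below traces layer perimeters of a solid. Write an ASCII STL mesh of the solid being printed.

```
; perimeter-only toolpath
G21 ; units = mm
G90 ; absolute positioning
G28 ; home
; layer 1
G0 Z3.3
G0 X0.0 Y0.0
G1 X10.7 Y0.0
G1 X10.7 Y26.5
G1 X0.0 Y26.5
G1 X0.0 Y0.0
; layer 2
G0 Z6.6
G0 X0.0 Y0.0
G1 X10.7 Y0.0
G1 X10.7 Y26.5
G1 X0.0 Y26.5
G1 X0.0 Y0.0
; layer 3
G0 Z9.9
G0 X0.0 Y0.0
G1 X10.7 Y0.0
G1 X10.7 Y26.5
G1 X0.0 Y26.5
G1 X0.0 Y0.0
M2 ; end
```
solid part
  facet normal 0.0000 0.0000 -1.0000
    outer loop
      vertex 10.7 26.5 0.0
      vertex 10.7 0.0 0.0
      vertex 0.0 0.0 0.0
    endloop
  endfacet
  facet normal 0.0000 0.0000 -1.0000
    outer loop
      vertex 0.0 26.5 0.0
      vertex 10.7 26.5 0.0
      vertex 0.0 0.0 0.0
    endloop
  endfacet
  facet normal 0.0000 0.0000 1.0000
    outer loop
      vertex 0.0 0.0 9.9
      vertex 10.7 0.0 9.9
      vertex 10.7 26.5 9.9
    endloop
  endfacet
  facet normal 0.0000 0.0000 1.0000
    outer loop
      vertex 0.0 0.0 9.9
      vertex 10.7 26.5 9.9
      vertex 0.0 26.5 9.9
    endloop
  endfacet
  facet normal 0.0000 -1.0000 0.0000
    outer loop
      vertex 0.0 0.0 0.0
      vertex 10.7 0.0 0.0
      vertex 10.7 0.0 9.9
    endloop
  endfacet
  facet normal 0.0000 -1.0000 0.0000
    outer loop
      vertex 0.0 0.0 0.0
      vertex 10.7 0.0 9.9
      vertex 0.0 0.0 9.9
    endloop
  endfacet
  facet normal 0.0000 1.0000 0.0000
    outer loop
      vertex 10.7 26.5 9.9
      vertex 10.7 26.5 0.0
      vertex 0.0 26.5 0.0
    endloop
  endfacet
  facet normal 0.0000 1.0000 0.0000
    outer loop
      vertex 0.0 26.5 9.9
      vertex 10.7 26.5 9.9
      vertex 0.0 26.5 0.0
    endloop
  endfacet
  facet normal -1.0000 0.0000 0.0000
    outer loop
      vertex 0.0 26.5 9.9
      vertex 0.0 26.5 0.0
      vertex 0.0 0.0 0.0
    endloop
  endfacet
  facet normal -1.0000 0.0000 0.0000
    outer loop
      vertex 0.0 0.0 9.9
      vertex 0.0 26.5 9.9
      vertex 0.0 0.0 0.0
    endloop
  endfacet
  facet normal 1.0000 0.0000 0.0000
    outer loop
      vertex 10.7 0.0 0.0
      vertex 10.7 26.5 0.0
      vertex 10.7 26.5 9.9
    endloop
  endfacet
  facet normal 1.0000 0.0000 0.0000
    outer loop
      vertex 10.7 0.0 0.0
      vertex 10.7 26.5 9.9
      vertex 10.7 0.0 9.9
    endloop
  endfacet
endsolid part

The G0 Z moves step by Δz≈3.3 mm. Every layer's G1 loop is the same polygon, so the solid is a straight extrusion of it from z=0 to z≈9.9. Closing with flat bottom and top caps and triangulating gives 12 facets — a rectangular box, roughly 10.7 × 26.5 mm footprint and 9.9 mm tall.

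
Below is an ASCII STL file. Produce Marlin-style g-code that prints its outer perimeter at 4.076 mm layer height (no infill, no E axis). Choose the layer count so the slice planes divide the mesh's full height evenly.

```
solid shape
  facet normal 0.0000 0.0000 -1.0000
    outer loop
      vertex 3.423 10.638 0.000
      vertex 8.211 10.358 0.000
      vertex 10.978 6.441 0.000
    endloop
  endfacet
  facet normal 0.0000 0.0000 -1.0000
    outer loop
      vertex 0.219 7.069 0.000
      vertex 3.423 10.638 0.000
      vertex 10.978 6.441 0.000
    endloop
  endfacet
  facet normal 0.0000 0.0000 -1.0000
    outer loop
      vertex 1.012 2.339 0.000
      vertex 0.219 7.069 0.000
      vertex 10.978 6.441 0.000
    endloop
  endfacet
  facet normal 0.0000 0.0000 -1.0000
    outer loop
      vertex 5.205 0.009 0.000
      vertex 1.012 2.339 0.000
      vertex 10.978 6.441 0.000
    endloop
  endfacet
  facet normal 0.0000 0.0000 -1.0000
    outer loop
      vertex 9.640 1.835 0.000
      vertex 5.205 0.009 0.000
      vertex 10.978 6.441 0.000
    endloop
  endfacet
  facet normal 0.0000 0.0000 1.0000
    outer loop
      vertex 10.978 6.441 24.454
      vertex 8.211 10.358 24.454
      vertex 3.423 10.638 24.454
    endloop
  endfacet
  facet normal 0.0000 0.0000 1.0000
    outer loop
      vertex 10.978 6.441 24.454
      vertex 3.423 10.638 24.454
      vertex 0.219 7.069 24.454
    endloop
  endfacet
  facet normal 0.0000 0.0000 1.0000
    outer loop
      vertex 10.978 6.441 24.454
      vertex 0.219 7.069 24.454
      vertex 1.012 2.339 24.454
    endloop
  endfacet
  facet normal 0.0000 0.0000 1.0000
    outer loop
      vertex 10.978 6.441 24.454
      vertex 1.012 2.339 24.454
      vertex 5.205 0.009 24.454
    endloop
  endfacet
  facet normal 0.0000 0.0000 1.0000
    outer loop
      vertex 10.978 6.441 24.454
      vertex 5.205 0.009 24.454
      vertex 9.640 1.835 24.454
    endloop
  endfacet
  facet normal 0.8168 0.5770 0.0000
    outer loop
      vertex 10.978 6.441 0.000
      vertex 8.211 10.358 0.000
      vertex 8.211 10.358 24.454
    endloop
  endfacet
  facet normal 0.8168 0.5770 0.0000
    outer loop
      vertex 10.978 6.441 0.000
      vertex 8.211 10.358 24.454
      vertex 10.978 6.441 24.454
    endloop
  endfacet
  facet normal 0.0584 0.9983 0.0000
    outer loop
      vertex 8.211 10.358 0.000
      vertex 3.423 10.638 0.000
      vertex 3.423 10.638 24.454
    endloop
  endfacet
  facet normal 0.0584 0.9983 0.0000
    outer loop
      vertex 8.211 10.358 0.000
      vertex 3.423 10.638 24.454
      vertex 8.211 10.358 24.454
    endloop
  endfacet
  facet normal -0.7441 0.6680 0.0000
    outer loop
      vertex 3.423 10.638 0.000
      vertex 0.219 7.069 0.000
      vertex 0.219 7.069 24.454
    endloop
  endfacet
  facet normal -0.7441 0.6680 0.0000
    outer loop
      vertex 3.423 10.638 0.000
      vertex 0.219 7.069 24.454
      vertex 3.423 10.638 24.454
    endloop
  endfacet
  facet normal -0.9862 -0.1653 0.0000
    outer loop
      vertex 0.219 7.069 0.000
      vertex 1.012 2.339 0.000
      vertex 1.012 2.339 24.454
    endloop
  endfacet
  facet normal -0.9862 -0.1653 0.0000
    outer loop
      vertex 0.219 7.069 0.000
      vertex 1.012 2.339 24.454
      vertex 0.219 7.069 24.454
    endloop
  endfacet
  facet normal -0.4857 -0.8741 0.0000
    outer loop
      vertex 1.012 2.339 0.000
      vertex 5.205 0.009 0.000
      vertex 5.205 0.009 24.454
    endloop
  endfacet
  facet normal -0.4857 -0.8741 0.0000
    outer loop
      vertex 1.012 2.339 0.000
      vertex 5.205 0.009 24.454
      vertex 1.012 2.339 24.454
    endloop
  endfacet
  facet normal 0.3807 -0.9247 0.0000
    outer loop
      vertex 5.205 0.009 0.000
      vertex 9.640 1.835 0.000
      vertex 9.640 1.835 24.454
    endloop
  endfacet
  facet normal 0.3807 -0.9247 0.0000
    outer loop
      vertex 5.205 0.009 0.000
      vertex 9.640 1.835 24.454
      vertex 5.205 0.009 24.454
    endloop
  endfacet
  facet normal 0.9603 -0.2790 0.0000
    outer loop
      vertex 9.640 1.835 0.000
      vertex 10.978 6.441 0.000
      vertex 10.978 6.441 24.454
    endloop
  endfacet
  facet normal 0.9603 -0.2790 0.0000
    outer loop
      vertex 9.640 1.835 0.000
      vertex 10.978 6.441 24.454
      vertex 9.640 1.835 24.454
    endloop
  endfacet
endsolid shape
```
; perimeter-only toolpath
G21 ; units = mm
G90 ; absolute positioning
G28 ; home
; layer 1
G0 Z4.076
G0 X10.978 Y6.441
G1 X8.211 Y10.358
G1 X3.423 Y10.638
G1 X0.219 Y7.069
G1 X1.012 Y2.339
G1 X5.205 Y0.009
G1 X9.640 Y1.835
G1 X10.978 Y6.441
; layer 2
G0 Z8.151
G0 X10.978 Y6.441
G1 X8.211 Y10.358
G1 X3.423 Y10.638
G1 X0.219 Y7.069
G1 X1.012 Y2.339
G1 X5.205 Y0.009
G1 X9.640 Y1.835
G1 X10.978 Y6.441
; layer 3
G0 Z12.227
G0 X10.978 Y6.441
G1 X8.211 Y10.358
G1 X3.423 Y10.638
G1 X0.219 Y7.069
G1 X1.012 Y2.339
G1 X5.205 Y0.009
G1 X9.640 Y1.835
G1 X10.978 Y6.441
; layer 4
G0 Z16.303
G0 X10.978 Y6.441
G1 X8.211 Y10.358
G1 X3.423 Y10.638
G1 X0.219 Y7.069
G1 X1.012 Y2.339
G1 X5.205 Y0.009
G1 X9.640 Y1.835
G1 X10.978 Y6.441
; layer 5
G0 Z20.378
G0 X10.978 Y6.441
G1 X8.211 Y10.358
G1 X3.423 Y10.638
G1 X0.219 Y7.069
G1 X1.012 Y2.339
G1 X5.205 Y0.009
G1 X9.640 Y1.835
G1 X10.978 Y6.441
; layer 6
G0 Z24.454
G0 X10.978 Y6.441
G1 X8.211 Y10.358
G1 X3.423 Y10.638
G1 X0.219 Y7.069
G1 X1.012 Y2.339
G1 X5.205 Y0.009
G1 X9.640 Y1.835
G1 X10.978 Y6.441
M2 ; end

The solid is a regular 7-sided prism (a cylinder approximated with 7 flat sides), circumscribed radius ≈ 5.53 mm, height ≈ 24.5 mm. Slicing at Δz = 4.076 mm — 6 equal slices spanning the solid's height, so layer i sits at z = i·h/6 — gives 6 non-empty perimeters. Each is a 7-segment closed polygon; G0 lifts to the layer z and rapids to the start vertex, then G1 traces the edges.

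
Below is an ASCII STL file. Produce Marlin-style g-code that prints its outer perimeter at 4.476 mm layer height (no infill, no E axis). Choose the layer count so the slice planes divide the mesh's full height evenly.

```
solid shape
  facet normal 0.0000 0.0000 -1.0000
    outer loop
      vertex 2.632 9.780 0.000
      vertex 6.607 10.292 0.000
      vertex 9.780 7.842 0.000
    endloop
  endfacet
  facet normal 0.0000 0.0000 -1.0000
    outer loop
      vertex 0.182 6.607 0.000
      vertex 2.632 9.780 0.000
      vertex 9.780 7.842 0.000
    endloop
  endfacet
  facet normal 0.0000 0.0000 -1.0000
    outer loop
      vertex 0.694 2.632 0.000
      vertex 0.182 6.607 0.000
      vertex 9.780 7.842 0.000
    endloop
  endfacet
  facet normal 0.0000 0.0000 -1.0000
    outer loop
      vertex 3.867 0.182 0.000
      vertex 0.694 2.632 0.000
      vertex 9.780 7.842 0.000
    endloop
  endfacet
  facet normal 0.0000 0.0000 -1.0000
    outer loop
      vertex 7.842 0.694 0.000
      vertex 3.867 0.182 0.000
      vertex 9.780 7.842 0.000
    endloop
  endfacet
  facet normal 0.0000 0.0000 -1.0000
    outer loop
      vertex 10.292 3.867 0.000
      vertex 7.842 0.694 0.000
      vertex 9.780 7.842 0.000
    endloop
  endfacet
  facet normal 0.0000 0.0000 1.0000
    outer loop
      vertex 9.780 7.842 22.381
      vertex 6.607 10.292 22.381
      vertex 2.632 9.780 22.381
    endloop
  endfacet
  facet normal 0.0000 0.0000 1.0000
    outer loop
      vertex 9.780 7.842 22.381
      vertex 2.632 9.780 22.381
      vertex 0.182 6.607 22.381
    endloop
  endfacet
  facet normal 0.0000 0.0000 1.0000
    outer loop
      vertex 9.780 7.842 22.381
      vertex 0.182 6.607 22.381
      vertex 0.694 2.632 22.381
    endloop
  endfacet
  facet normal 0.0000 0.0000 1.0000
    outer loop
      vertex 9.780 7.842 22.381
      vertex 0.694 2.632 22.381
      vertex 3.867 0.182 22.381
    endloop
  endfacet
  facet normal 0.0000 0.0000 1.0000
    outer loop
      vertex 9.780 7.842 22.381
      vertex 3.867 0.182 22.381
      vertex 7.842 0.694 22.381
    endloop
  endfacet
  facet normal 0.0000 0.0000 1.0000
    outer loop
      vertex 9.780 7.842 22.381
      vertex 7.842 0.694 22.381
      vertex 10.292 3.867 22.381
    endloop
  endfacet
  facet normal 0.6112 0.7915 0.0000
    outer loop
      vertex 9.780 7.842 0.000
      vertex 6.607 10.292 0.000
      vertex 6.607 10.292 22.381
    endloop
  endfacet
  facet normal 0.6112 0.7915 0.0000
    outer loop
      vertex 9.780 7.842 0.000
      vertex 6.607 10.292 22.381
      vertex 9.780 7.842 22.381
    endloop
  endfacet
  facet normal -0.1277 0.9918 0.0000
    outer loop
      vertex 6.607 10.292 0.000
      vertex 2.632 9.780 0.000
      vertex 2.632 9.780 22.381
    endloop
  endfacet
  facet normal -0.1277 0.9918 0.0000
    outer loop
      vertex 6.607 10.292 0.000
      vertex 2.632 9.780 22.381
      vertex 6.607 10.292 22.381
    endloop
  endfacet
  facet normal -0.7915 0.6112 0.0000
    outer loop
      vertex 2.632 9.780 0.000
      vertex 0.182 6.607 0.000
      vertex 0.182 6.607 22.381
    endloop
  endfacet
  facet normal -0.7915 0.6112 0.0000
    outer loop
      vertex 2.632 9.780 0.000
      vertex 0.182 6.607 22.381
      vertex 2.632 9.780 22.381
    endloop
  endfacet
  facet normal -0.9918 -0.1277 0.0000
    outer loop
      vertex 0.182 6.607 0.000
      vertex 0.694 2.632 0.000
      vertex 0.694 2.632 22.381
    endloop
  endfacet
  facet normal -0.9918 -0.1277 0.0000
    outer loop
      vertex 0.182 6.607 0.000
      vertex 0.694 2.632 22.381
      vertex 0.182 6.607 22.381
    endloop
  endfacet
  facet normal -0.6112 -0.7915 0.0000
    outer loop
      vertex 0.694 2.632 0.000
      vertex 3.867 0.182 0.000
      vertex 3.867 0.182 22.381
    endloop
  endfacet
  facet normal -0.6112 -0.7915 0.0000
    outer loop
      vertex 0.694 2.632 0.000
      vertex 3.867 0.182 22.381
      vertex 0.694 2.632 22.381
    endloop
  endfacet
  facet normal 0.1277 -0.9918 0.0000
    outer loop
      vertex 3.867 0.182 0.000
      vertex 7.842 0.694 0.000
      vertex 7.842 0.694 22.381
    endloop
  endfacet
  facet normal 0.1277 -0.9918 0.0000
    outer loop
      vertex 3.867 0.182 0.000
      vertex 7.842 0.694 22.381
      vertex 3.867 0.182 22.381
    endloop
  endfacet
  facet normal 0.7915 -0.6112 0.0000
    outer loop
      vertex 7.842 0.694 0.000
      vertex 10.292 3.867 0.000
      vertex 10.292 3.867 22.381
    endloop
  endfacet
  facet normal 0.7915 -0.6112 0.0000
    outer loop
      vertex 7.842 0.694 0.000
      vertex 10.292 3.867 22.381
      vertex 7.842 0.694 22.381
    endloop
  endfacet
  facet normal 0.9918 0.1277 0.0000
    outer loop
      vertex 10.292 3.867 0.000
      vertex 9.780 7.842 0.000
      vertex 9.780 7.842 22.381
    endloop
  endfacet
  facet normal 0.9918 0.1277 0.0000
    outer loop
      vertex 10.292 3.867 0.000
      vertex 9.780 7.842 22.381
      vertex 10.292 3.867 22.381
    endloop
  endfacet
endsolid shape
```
; perimeter-only toolpath
G21 ; units = mm
G90 ; absolute positioning
G28 ; home
; layer 1
G0 Z4.476
G0 X9.780 Y7.842
G1 X6.607 Y10.292
G1 X2.632 Y9.780
G1 X0.182 Y6.607
G1 X0.694 Y2.632
G1 X3.867 Y0.182
G1 X7.842 Y0.694
G1 X10.292 Y3.867
G1 X9.780 Y7.842
; layer 2
G0 Z8.952
G0 X9.780 Y7.842
G1 X6.607 Y10.292
G1 X2.632 Y9.780
G1 X0.182 Y6.607
G1 X0.694 Y2.632
G1 X3.867 Y0.182
G1 X7.842 Y0.694
G1 X10.292 Y3.867
G1 X9.780 Y7.842
; layer 3
G0 Z13.429
G0 X9.780 Y7.842
G1 X6.607 Y10.292
G1 X2.632 Y9.780
G1 X0.182 Y6.607
G1 X0.694 Y2.632
G1 X3.867 Y0.182
G1 X7.842 Y0.694
G1 X10.292 Y3.867
G1 X9.780 Y7.842
; layer 4
G0 Z17.905
G0 X9.780 Y7.842
G1 X6.607 Y10.292
G1 X2.632 Y9.780
G1 X0.182 Y6.607
G1 X0.694 Y2.632
G1 X3.867 Y0.182
G1 X7.842 Y0.694
G1 X10.292 Y3.867
G1 X9.780 Y7.842
; layer 5
G0 Z22.381
G0 X9.780 Y7.842
G1 X6.607 Y10.292
G1 X2.632 Y9.780
G1 X0.182 Y6.607
G1 X0.694 Y2.632
G1 X3.867 Y0.182
G1 X7.842 Y0.694
G1 X10.292 Y3.867
G1 X9.780 Y7.842
M2 ; end

The solid is a regular 8-sided prism (a cylinder approximated with 8 flat sides), circumscribed radius ≈ 5.24 mm, height ≈ 22.4 mm. Slicing at Δz = 4.476 mm — 5 equal slices spanning the solid's height, so layer i sits at z = i·h/5 — gives 5 non-empty perimeters. Each is a 8-segment closed polygon; G0 lifts to the layer z and rapids to the start vertex, then G1 traces the edges.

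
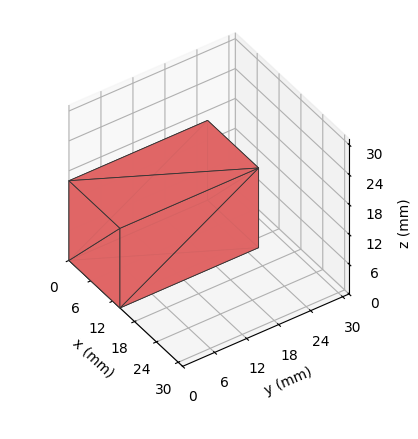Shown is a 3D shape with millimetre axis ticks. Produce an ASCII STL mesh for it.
Reading the render: the shape is a rectangular box, roughly 14 × 26 mm footprint and 16 mm tall (dimensions read to the nearest mm from the axis ticks). For the STL, each face is triangulated and given an outward normal.

solid part
  facet normal 0.0000 0.0000 -1.0000
    outer loop
      vertex 14.00 26.00 0.00
      vertex 14.00 0.00 0.00
      vertex 0.00 0.00 0.00
    endloop
  endfacet
  facet normal 0.0000 0.0000 -1.0000
    outer loop
      vertex 0.00 26.00 0.00
      vertex 14.00 26.00 0.00
      vertex 0.00 0.00 0.00
    endloop
  endfacet
  facet normal 0.0000 0.0000 1.0000
    outer loop
      vertex 0.00 0.00 16.00
      vertex 14.00 0.00 16.00
      vertex 14.00 26.00 16.00
    endloop
  endfacet
  facet normal 0.0000 0.0000 1.0000
    outer loop
      vertex 0.00 0.00 16.00
      vertex 14.00 26.00 16.00
      vertex 0.00 26.00 16.00
    endloop
  endfacet
  facet normal 0.0000 -1.0000 0.0000
    outer loop
      vertex 0.00 0.00 0.00
      vertex 14.00 0.00 0.00
      vertex 14.00 0.00 16.00
    endloop
  endfacet
  facet normal 0.0000 -1.0000 0.0000
    outer loop
      vertex 0.00 0.00 0.00
      vertex 14.00 0.00 16.00
      vertex 0.00 0.00 16.00
    endloop
  endfacet
  facet normal 0.0000 1.0000 0.0000
    outer loop
      vertex 14.00 26.00 16.00
      vertex 14.00 26.00 0.00
      vertex 0.00 26.00 0.00
    endloop
  endfacet
  facet normal 0.0000 1.0000 0.0000
    outer loop
      vertex 0.00 26.00 16.00
      vertex 14.00 26.00 16.00
      vertex 0.00 26.00 0.00
    endloop
  endfacet
  facet normal -1.0000 0.0000 0.0000
    outer loop
      vertex 0.00 26.00 16.00
      vertex 0.00 26.00 0.00
      vertex 0.00 0.00 0.00
    endloop
  endfacet
  facet normal -1.0000 0.0000 0.0000
    outer loop
      vertex 0.00 0.00 16.00
      vertex 0.00 26.00 16.00
      vertex 0.00 0.00 0.00
    endloop
  endfacet
  facet normal 1.0000 0.0000 0.0000
    outer loop
      vertex 14.00 0.00 0.00
      vertex 14.00 26.00 0.00
      vertex 14.00 26.00 16.00
    endloop
  endfacet
  facet normal 1.0000 0.0000 0.0000
    outer loop
      vertex 14.00 0.00 0.00
      vertex 14.00 26.00 16.00
      vertex 14.00 0.00 16.00
    endloop
  endfacet
endsolid part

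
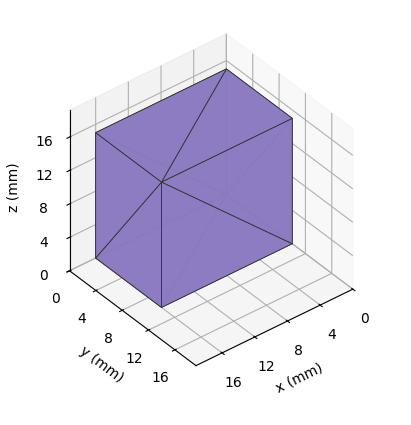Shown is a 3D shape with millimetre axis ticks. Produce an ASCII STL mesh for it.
Reading the render: the shape is a rectangular box, roughly 16 × 10 mm footprint and 15 mm tall (dimensions read to the nearest mm from the axis ticks). For the STL, each face is triangulated and given an outward normal.

solid part
  facet normal 0.0000 0.0000 -1.0000
    outer loop
      vertex 16.000 10.000 0.000
      vertex 16.000 0.000 0.000
      vertex 0.000 0.000 0.000
    endloop
  endfacet
  facet normal 0.0000 0.0000 -1.0000
    outer loop
      vertex 0.000 10.000 0.000
      vertex 16.000 10.000 0.000
      vertex 0.000 0.000 0.000
    endloop
  endfacet
  facet normal 0.0000 0.0000 1.0000
    outer loop
      vertex 0.000 0.000 15.000
      vertex 16.000 0.000 15.000
      vertex 16.000 10.000 15.000
    endloop
  endfacet
  facet normal 0.0000 0.0000 1.0000
    outer loop
      vertex 0.000 0.000 15.000
      vertex 16.000 10.000 15.000
      vertex 0.000 10.000 15.000
    endloop
  endfacet
  facet normal 0.0000 -1.0000 0.0000
    outer loop
      vertex 0.000 0.000 0.000
      vertex 16.000 0.000 0.000
      vertex 16.000 0.000 15.000
    endloop
  endfacet
  facet normal 0.0000 -1.0000 0.0000
    outer loop
      vertex 0.000 0.000 0.000
      vertex 16.000 0.000 15.000
      vertex 0.000 0.000 15.000
    endloop
  endfacet
  facet normal 0.0000 1.0000 0.0000
    outer loop
      vertex 16.000 10.000 15.000
      vertex 16.000 10.000 0.000
      vertex 0.000 10.000 0.000
    endloop
  endfacet
  facet normal 0.0000 1.0000 0.0000
    outer loop
      vertex 0.000 10.000 15.000
      vertex 16.000 10.000 15.000
      vertex 0.000 10.000 0.000
    endloop
  endfacet
  facet normal -1.0000 0.0000 0.0000
    outer loop
      vertex 0.000 10.000 15.000
      vertex 0.000 10.000 0.000
      vertex 0.000 0.000 0.000
    endloop
  endfacet
  facet normal -1.0000 0.0000 0.0000
    outer loop
      vertex 0.000 0.000 15.000
      vertex 0.000 10.000 15.000
      vertex 0.000 0.000 0.000
    endloop
  endfacet
  facet normal 1.0000 0.0000 0.0000
    outer loop
      vertex 16.000 0.000 0.000
      vertex 16.000 10.000 0.000
      vertex 16.000 10.000 15.000
    endloop
  endfacet
  facet normal 1.0000 0.0000 0.0000
    outer loop
      vertex 16.000 0.000 0.000
      vertex 16.000 10.000 15.000
      vertex 16.000 0.000 15.000
    endloop
  endfacet
endsolid part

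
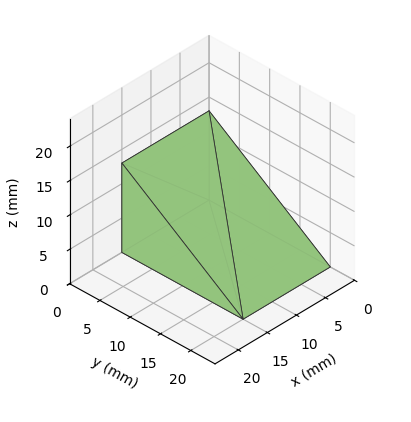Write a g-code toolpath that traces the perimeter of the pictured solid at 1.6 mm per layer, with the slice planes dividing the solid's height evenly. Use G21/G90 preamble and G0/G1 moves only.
Reading the render: the shape is a wedge (ramp): 15 × 20 mm base, rising to 13 mm along the y=0 edge and sloping linearly to z=0 at y=20 (dimensions read to the nearest mm from the axis ticks). For the g-code, the solid's height is divided into equal slices at the stated Δz and each level perimeter traced with G1 moves after a G0 lift.

; perimeter-only toolpath
G21 ; units = mm
G90 ; absolute positioning
G28 ; home
; layer 1
G0 Z1.6
G0 X0.0 Y0.0
G1 X15.0 Y0.0
G1 X15.0 Y17.5
G1 X0.0 Y17.5
G1 X0.0 Y0.0
; layer 2
G0 Z3.2
G0 X0.0 Y0.0
G1 X15.0 Y0.0
G1 X15.0 Y15.0
G1 X0.0 Y15.0
G1 X0.0 Y0.0
; layer 3
G0 Z4.9
G0 X0.0 Y0.0
G1 X15.0 Y0.0
G1 X15.0 Y12.5
G1 X0.0 Y12.5
G1 X0.0 Y0.0
; layer 4
G0 Z6.5
G0 X0.0 Y0.0
G1 X15.0 Y0.0
G1 X15.0 Y10.0
G1 X0.0 Y10.0
G1 X0.0 Y0.0
; layer 5
G0 Z8.1
G0 X0.0 Y0.0
G1 X15.0 Y0.0
G1 X15.0 Y7.5
G1 X0.0 Y7.5
G1 X0.0 Y0.0
; layer 6
G0 Z9.8
G0 X0.0 Y0.0
G1 X15.0 Y0.0
G1 X15.0 Y5.0
G1 X0.0 Y5.0
G1 X0.0 Y0.0
; layer 7
G0 Z11.4
G0 X0.0 Y0.0
G1 X15.0 Y0.0
G1 X15.0 Y2.5
G1 X0.0 Y2.5
G1 X0.0 Y0.0
M2 ; end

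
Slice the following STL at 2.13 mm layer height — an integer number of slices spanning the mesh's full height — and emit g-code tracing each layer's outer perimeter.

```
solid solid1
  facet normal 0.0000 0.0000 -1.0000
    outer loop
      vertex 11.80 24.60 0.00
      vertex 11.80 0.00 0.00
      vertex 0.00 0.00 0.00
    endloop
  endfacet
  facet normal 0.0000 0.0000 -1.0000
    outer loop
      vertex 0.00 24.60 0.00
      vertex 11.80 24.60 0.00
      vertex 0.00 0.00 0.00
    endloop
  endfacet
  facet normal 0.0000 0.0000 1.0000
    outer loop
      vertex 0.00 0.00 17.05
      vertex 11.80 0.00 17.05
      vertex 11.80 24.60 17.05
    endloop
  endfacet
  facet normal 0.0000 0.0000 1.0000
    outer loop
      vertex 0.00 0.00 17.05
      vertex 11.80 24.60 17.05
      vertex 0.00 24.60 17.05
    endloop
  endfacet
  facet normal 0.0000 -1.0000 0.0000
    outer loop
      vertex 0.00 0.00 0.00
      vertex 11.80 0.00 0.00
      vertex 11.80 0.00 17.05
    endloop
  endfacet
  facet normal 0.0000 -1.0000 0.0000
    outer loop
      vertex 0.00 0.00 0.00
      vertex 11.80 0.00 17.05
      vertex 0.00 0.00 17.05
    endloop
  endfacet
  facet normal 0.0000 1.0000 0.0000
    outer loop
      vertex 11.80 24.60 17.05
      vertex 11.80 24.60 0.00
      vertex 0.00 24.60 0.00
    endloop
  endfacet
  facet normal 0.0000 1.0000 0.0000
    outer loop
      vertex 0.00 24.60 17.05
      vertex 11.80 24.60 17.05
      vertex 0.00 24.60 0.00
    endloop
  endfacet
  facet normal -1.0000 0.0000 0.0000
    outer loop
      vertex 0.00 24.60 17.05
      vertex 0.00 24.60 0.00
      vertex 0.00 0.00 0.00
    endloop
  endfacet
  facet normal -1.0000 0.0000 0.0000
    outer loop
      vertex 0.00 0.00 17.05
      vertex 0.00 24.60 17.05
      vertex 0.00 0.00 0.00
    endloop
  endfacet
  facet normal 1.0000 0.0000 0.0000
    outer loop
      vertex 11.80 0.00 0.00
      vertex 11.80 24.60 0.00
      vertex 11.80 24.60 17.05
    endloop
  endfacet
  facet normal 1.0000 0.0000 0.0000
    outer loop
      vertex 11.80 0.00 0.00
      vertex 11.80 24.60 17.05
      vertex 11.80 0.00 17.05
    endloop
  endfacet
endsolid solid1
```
; perimeter-only toolpath
G21 ; units = mm
G90 ; absolute positioning
G28 ; home
; layer 1
G0 Z2.13
G0 X0.00 Y0.00
G1 X11.80 Y0.00
G1 X11.80 Y24.60
G1 X0.00 Y24.60
G1 X0.00 Y0.00
; layer 2
G0 Z4.26
G0 X0.00 Y0.00
G1 X11.80 Y0.00
G1 X11.80 Y24.60
G1 X0.00 Y24.60
G1 X0.00 Y0.00
; layer 3
G0 Z6.39
G0 X0.00 Y0.00
G1 X11.80 Y0.00
G1 X11.80 Y24.60
G1 X0.00 Y24.60
G1 X0.00 Y0.00
; layer 4
G0 Z8.53
G0 X0.00 Y0.00
G1 X11.80 Y0.00
G1 X11.80 Y24.60
G1 X0.00 Y24.60
G1 X0.00 Y0.00
; layer 5
G0 Z10.66
G0 X0.00 Y0.00
G1 X11.80 Y0.00
G1 X11.80 Y24.60
G1 X0.00 Y24.60
G1 X0.00 Y0.00
; layer 6
G0 Z12.79
G0 X0.00 Y0.00
G1 X11.80 Y0.00
G1 X11.80 Y24.60
G1 X0.00 Y24.60
G1 X0.00 Y0.00
; layer 7
G0 Z14.92
G0 X0.00 Y0.00
G1 X11.80 Y0.00
G1 X11.80 Y24.60
G1 X0.00 Y24.60
G1 X0.00 Y0.00
; layer 8
G0 Z17.05
G0 X0.00 Y0.00
G1 X11.80 Y0.00
G1 X11.80 Y24.60
G1 X0.00 Y24.60
G1 X0.00 Y0.00
M2 ; end

The solid is a rectangular box, roughly 11.8 × 24.6 mm footprint and 17.1 mm tall. Slicing at Δz = 2.13 mm — 8 equal slices spanning the solid's height, so layer i sits at z = i·h/8 — gives 8 non-empty perimeters. Each is a 4-segment closed polygon; G0 lifts to the layer z and rapids to the start vertex, then G1 traces the edges.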